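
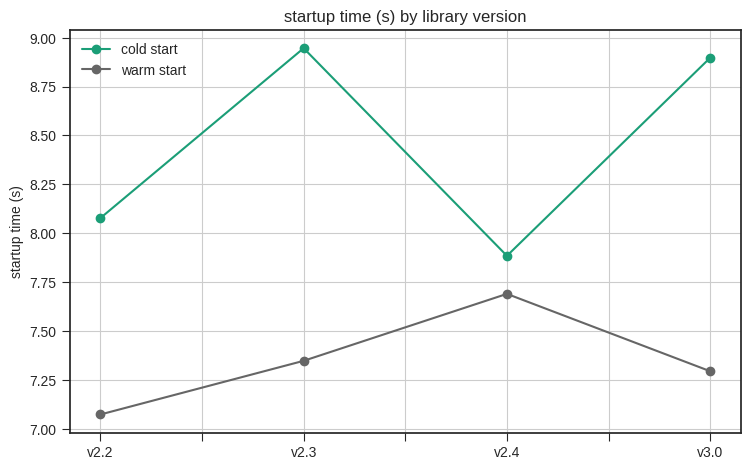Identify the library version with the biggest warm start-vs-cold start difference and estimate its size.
v3.0, ≈ 1.6 s

v3.0: warm start ≈ 7.2, cold start ≈ 8.8 → gap ≈ 1.6. Next-largest (v2.3) is only ≈ 1.6.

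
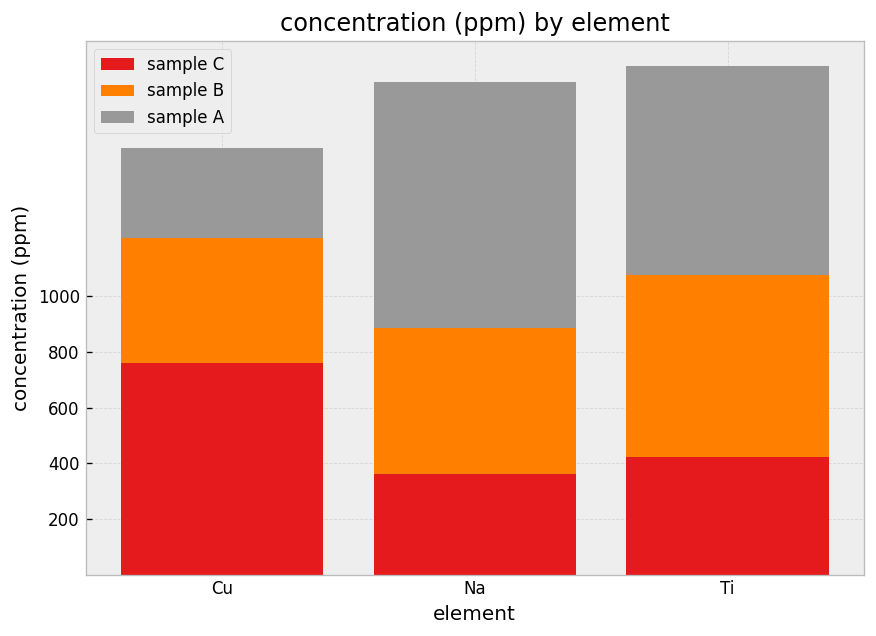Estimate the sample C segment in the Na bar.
≈ 400

sample C top ≈ 400, bottom ≈ 0; segment ≈ 400.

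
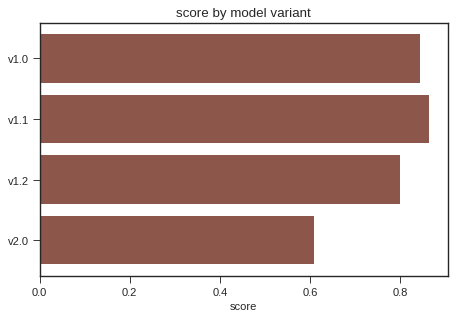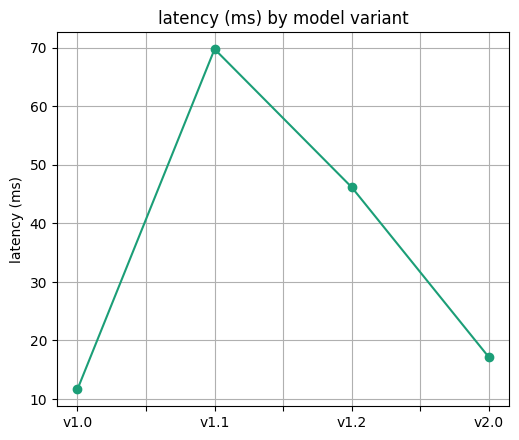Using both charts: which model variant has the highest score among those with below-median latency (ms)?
Chart 2 median latency (ms) ≈ 30; below-median model variants: v1.0, v2.0. Among those, v1.0 has the highest score (≈ 0.8).

v1.0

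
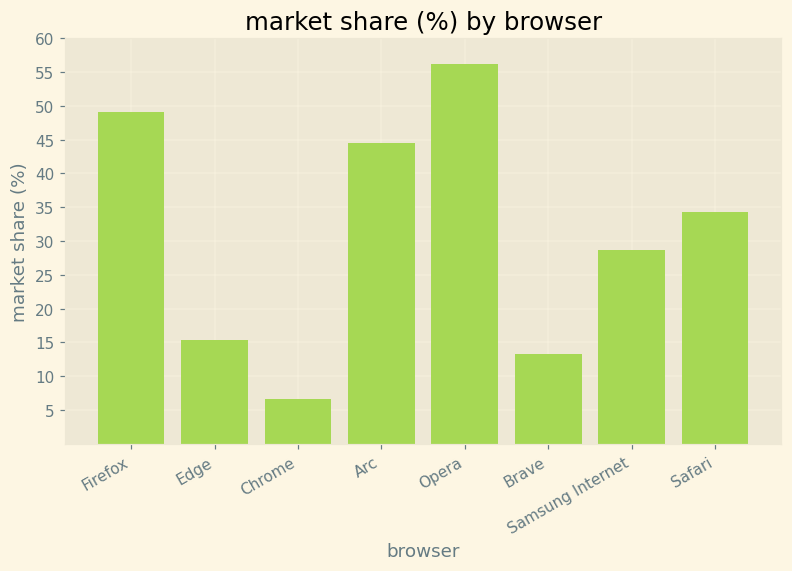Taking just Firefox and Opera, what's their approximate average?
≈ 52

(50 + 55) / 2 ≈ 52.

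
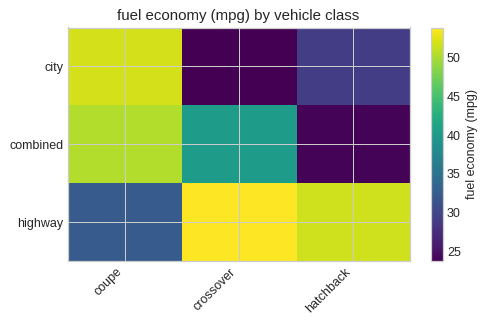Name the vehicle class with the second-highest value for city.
Top 3 for city: coupe ≈ 50, hatchback ≈ 30, crossover ≈ 25.

hatchback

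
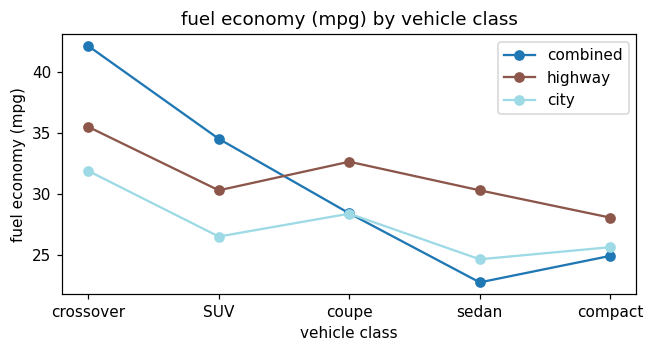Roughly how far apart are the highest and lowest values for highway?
Max crossover ≈ 36, min compact ≈ 28; range ≈ 8.

≈ 8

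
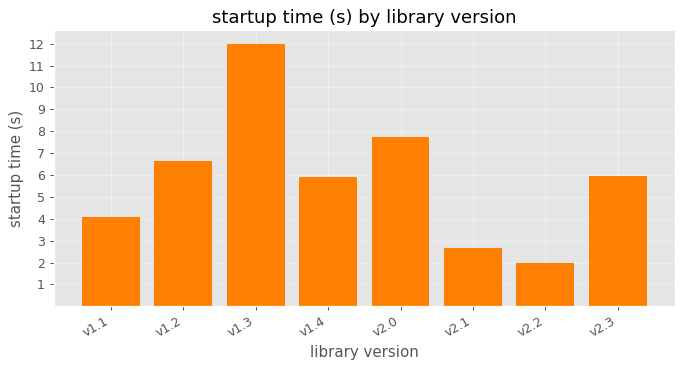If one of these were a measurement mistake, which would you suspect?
v1.3

v1.3 ≈ 12; the rest sit between ≈ 2 and ≈ 8.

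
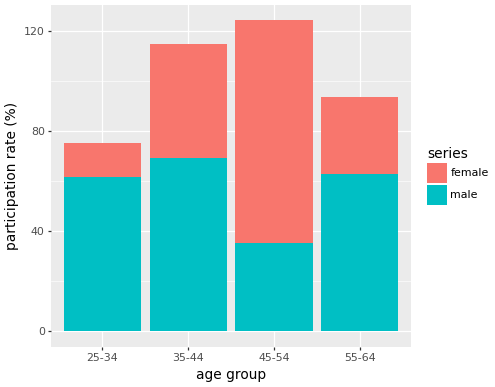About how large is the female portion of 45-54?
≈ 80

female top ≈ 120, bottom ≈ 40; segment ≈ 80.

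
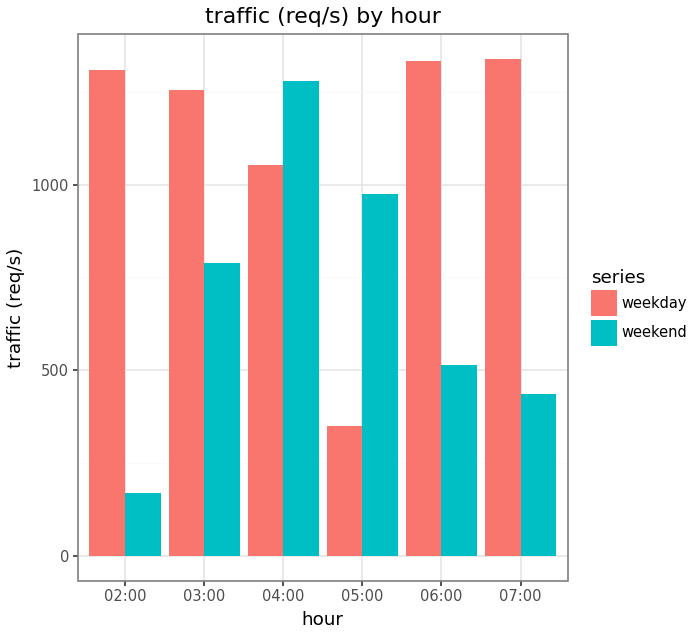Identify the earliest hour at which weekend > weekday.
03:00: weekend ≈ 800 vs weekday ≈ 1200 (not yet); 04:00: weekend ≈ 1200 vs weekday ≈ 1000 (first crossover).

04:00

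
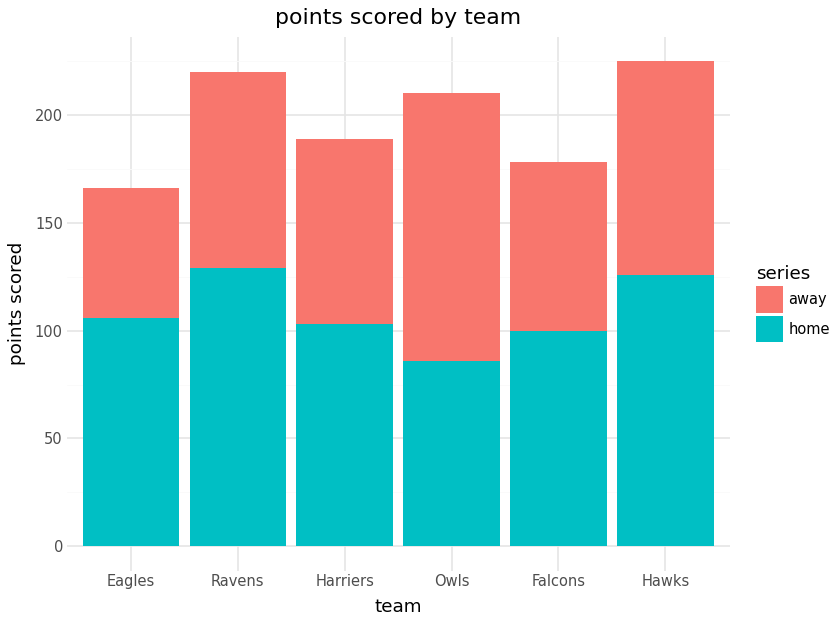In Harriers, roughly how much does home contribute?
≈ 100

home top ≈ 100, bottom ≈ 0; segment ≈ 100.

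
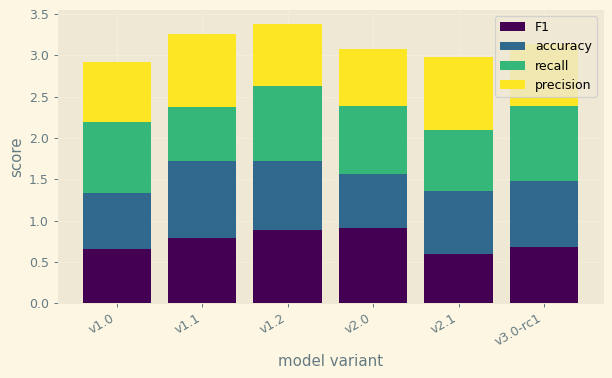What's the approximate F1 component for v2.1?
≈ 0.5

F1 top ≈ 0.5, bottom ≈ 0.0; segment ≈ 0.5.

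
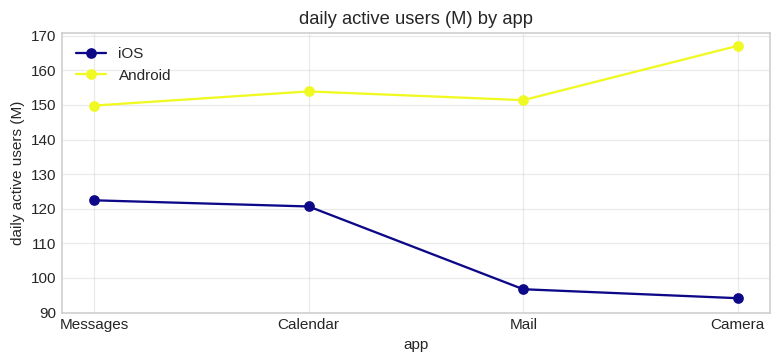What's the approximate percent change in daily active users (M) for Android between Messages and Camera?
≈ +13.3%

Messages ≈ 150, Camera ≈ 170; (170 − 150) / 150 ≈ +13.3%.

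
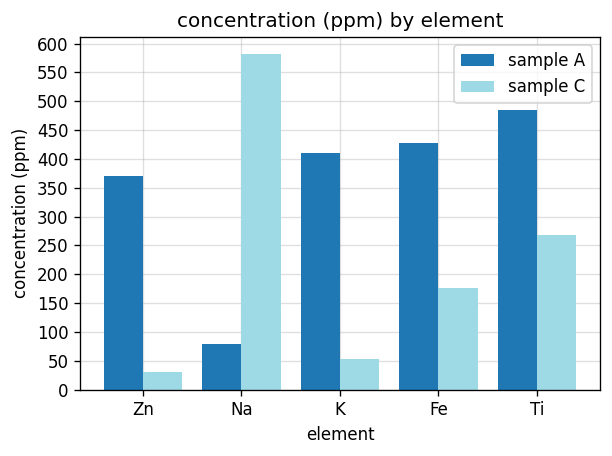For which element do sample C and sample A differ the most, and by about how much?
Na: sample C ≈ 600, sample A ≈ 100 → gap ≈ 500. Next-largest (K) is only ≈ 350.

Na, ≈ 500 ppm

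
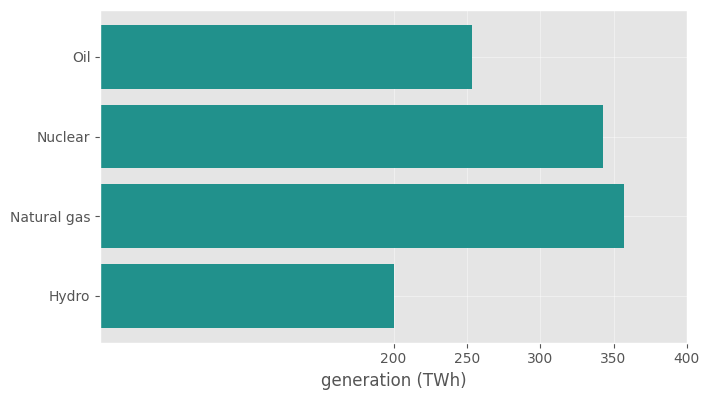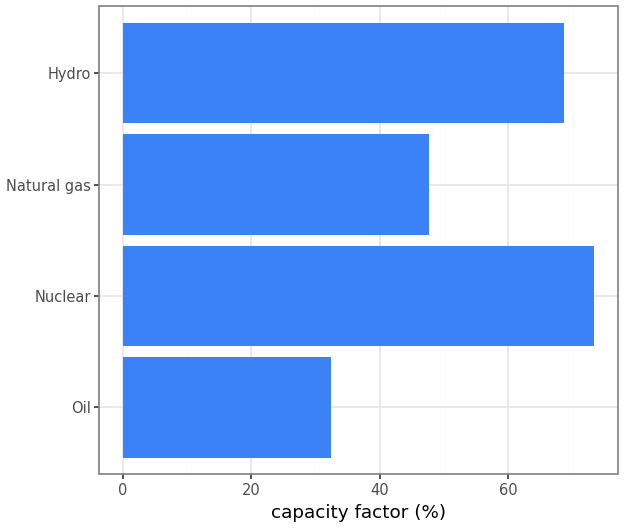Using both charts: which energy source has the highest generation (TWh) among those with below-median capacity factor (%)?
Chart 2 median capacity factor (%) ≈ 60; below-median energy sources: Oil, Natural gas. Among those, Natural gas has the highest generation (TWh) (≈ 350).

Natural gas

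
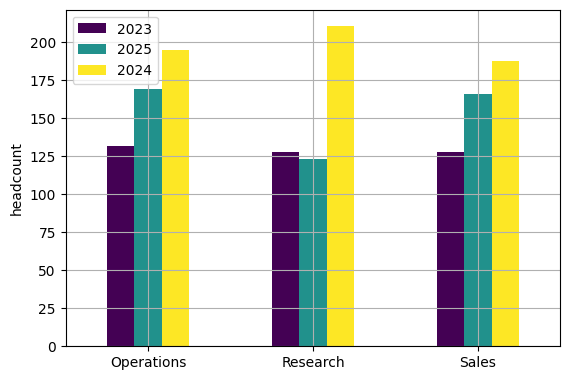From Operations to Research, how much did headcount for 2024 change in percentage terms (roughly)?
≈ +10%

Operations ≈ 200, Research ≈ 220; (220 − 200) / 200 ≈ +10%.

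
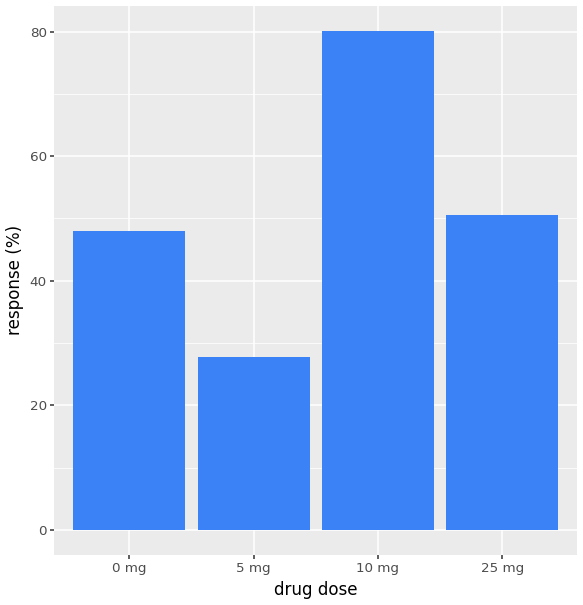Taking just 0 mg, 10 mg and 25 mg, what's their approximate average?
≈ 60

(50 + 80 + 50) / 3 ≈ 60.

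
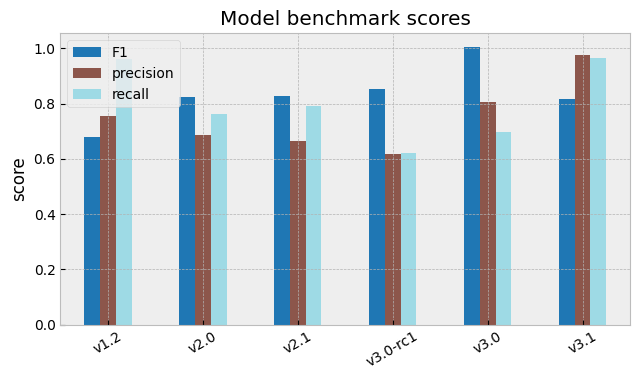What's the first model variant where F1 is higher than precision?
v1.2: F1 ≈ 0.7 vs precision ≈ 0.8 (not yet); v2.0: F1 ≈ 0.8 vs precision ≈ 0.7 (first crossover).

v2.0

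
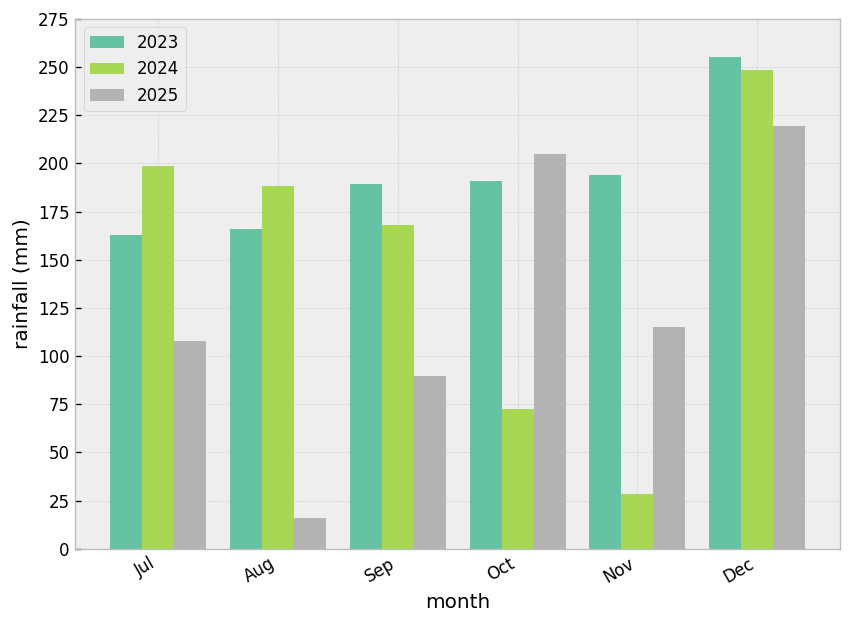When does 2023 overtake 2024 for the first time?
Aug: 2023 ≈ 175 vs 2024 ≈ 200 (not yet); Sep: 2023 ≈ 200 vs 2024 ≈ 175 (first crossover).

Sep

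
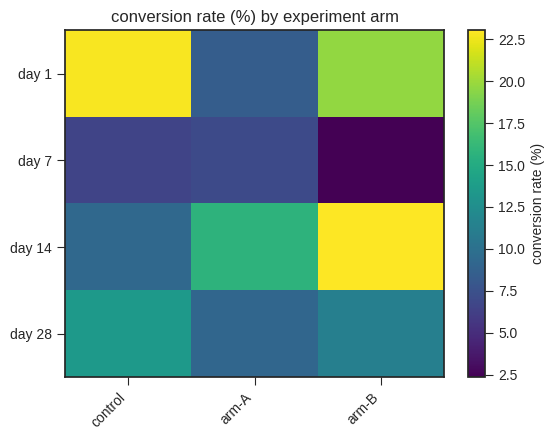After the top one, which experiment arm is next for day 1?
arm-B

Top 3 for day 1: control ≈ 22, arm-B ≈ 20, arm-A ≈ 8.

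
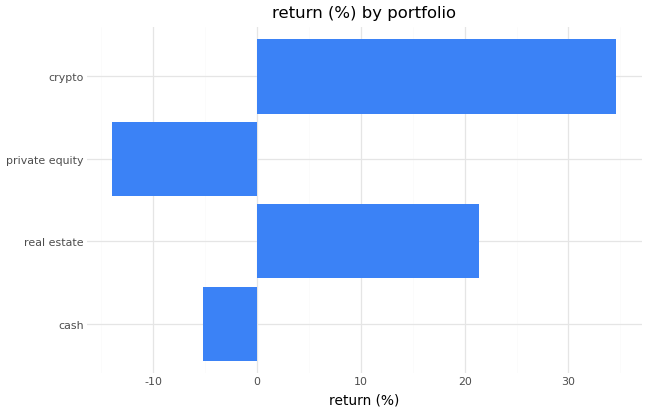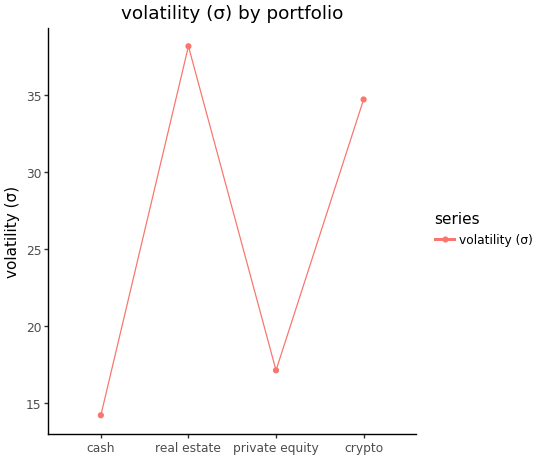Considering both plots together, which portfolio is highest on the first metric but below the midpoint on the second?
cash

Chart 2 median volatility (σ) ≈ 25; below-median portfolios: cash, private equity. Among those, cash has the highest return (%) (≈ -5).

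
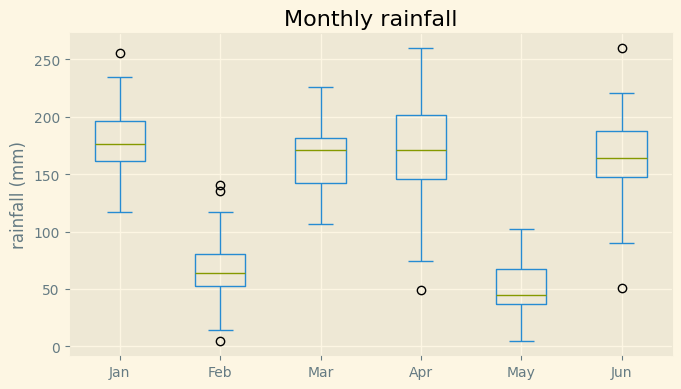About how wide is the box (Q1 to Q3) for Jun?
Q3 ≈ 180, Q1 ≈ 140; IQR ≈ 40.

≈ 40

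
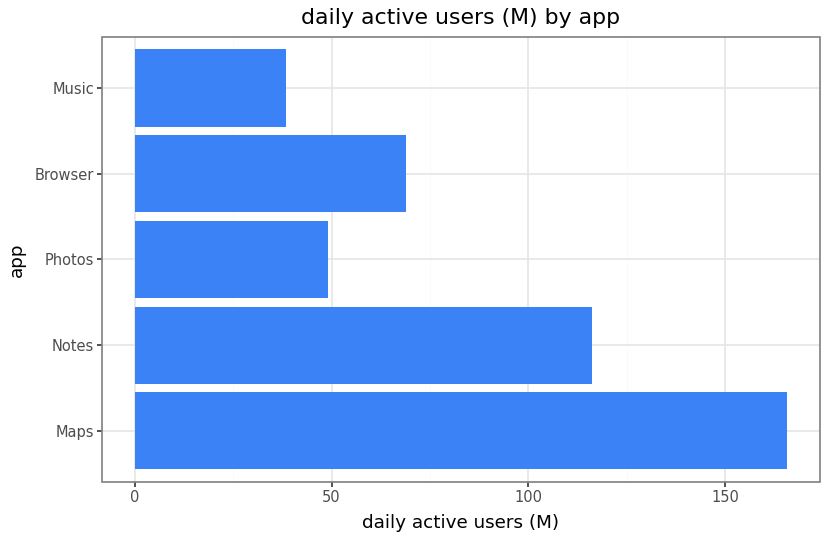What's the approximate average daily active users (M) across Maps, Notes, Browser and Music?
(160 + 120 + 60 + 40) / 4 ≈ 95.

≈ 95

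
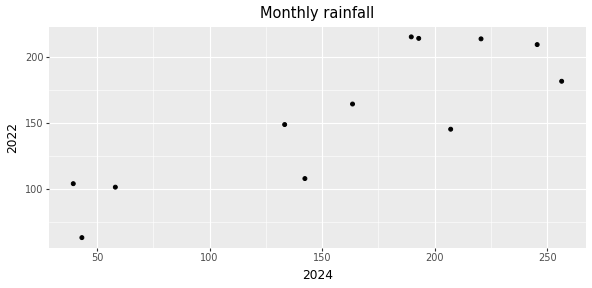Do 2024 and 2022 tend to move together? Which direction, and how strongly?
positive, strong

Points are positively correlated; strong (|r| ≈ 0.8).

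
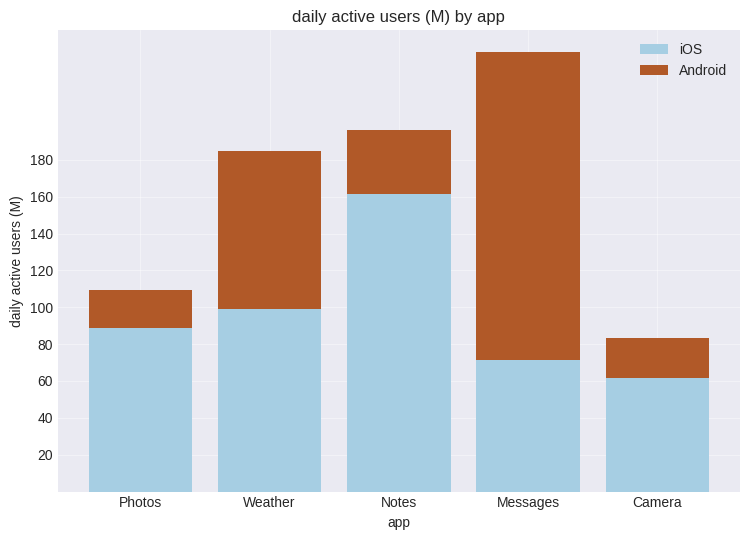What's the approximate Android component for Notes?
Android top ≈ 200, bottom ≈ 160; segment ≈ 40.

≈ 40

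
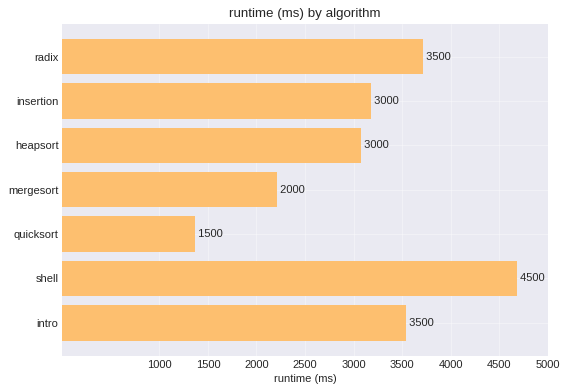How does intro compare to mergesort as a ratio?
≈ 1.75×

intro ≈ 3500, mergesort ≈ 2000; 3500/2000 ≈ 1.75.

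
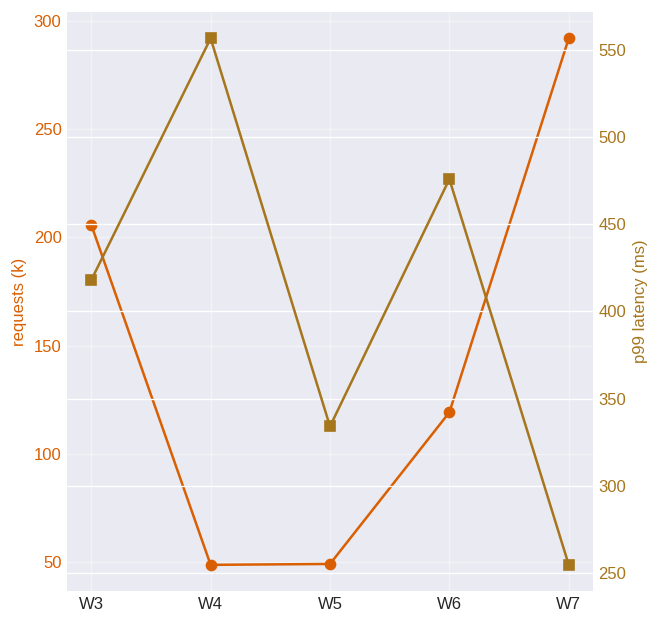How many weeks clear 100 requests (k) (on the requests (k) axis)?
Above 100: W3, W6, W7.

3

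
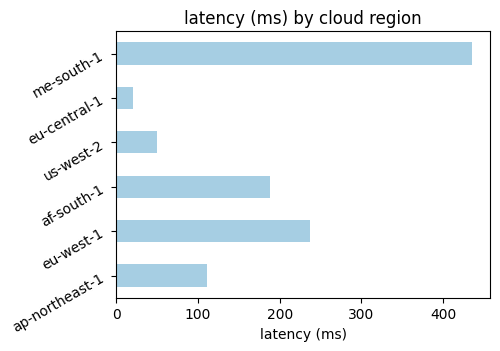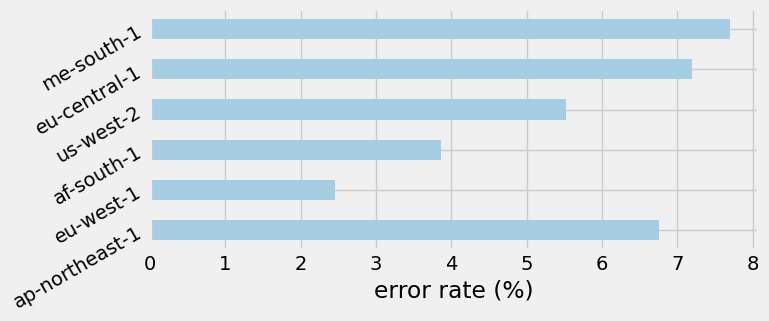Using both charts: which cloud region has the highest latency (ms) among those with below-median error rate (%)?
eu-west-1

Chart 2 median error rate (%) ≈ 6; below-median cloud regions: eu-west-1, af-south-1, us-west-2. Among those, eu-west-1 has the highest latency (ms) (≈ 250).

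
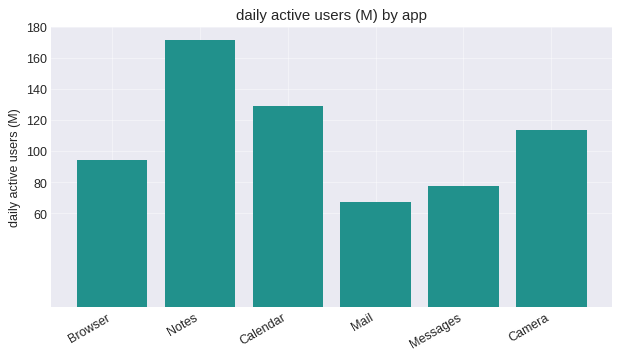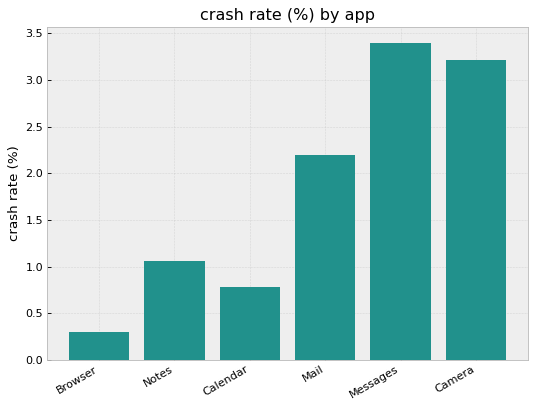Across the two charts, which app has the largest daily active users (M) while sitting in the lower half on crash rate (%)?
Notes

Chart 2 median crash rate (%) ≈ 1.5; below-median apps: Browser, Notes, Calendar. Among those, Notes has the highest daily active users (M) (≈ 180).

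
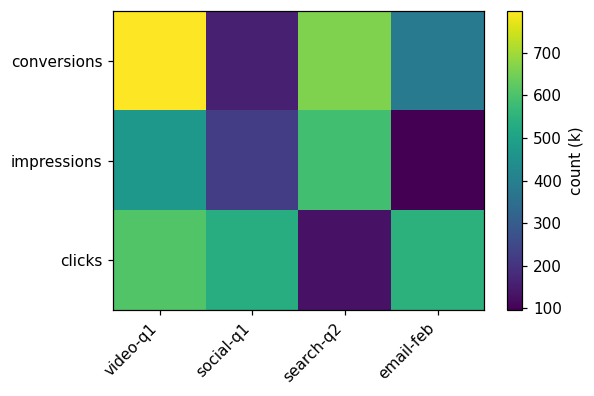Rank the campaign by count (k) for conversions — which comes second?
search-q2

Top 3 for conversions: video-q1 ≈ 800, search-q2 ≈ 700, email-feb ≈ 400.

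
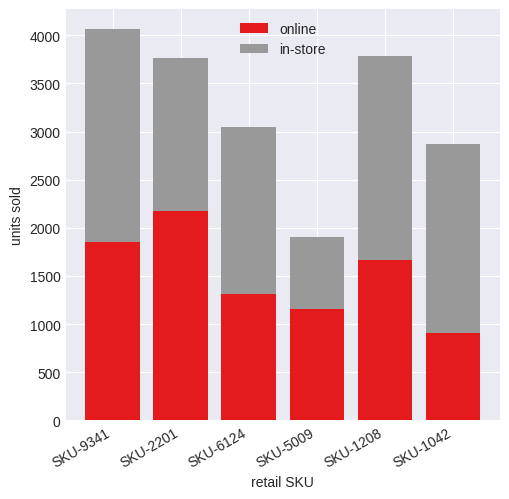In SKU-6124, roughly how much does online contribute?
≈ 1500

online top ≈ 1500, bottom ≈ 0; segment ≈ 1500.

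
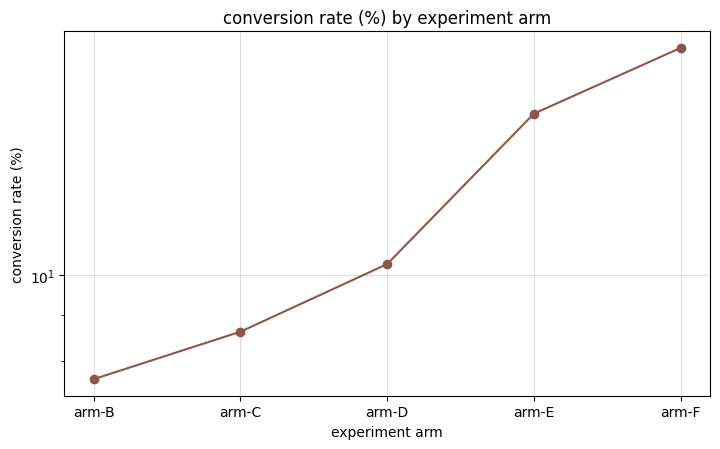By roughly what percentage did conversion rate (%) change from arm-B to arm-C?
≈ +12.5%

arm-B ≈ 8, arm-C ≈ 9; (9 − 8) / 8 ≈ +12.5%.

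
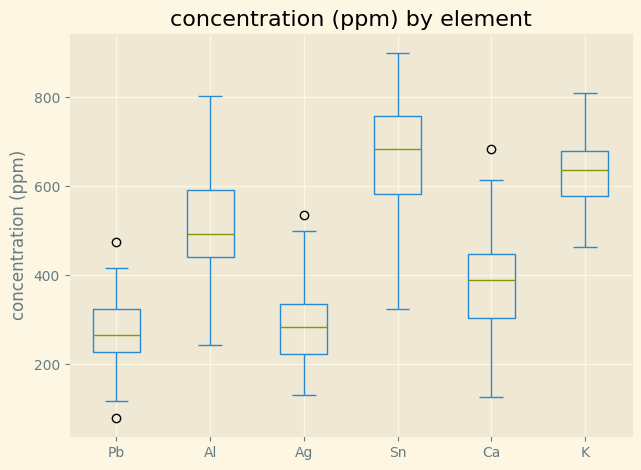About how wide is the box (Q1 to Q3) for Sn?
Q3 ≈ 750, Q1 ≈ 600; IQR ≈ 150.

≈ 150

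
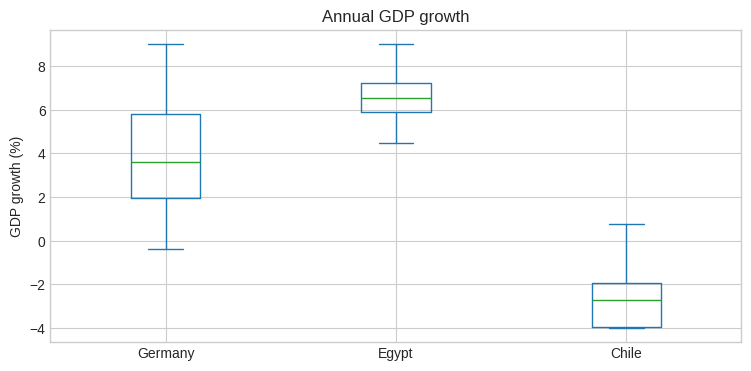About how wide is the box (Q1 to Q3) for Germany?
≈ 4

Q3 ≈ 6, Q1 ≈ 2; IQR ≈ 4.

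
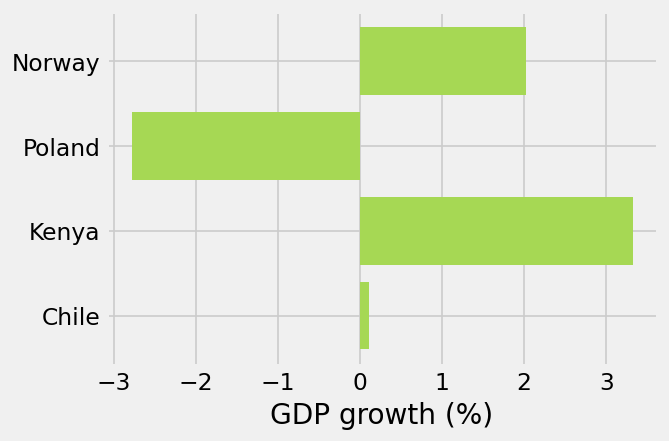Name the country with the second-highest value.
Norway

Top 3: Kenya ≈ 3, Norway ≈ 2, Chile ≈ 0.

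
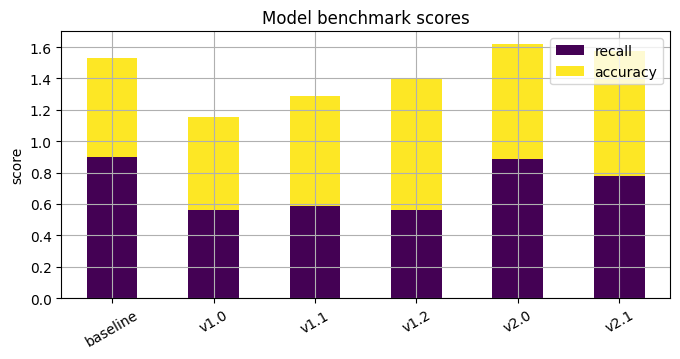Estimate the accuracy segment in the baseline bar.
accuracy top ≈ 1.6, bottom ≈ 1.0; segment ≈ 0.6.

≈ 0.6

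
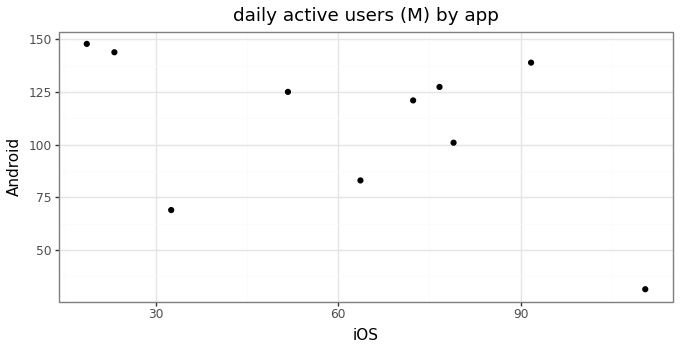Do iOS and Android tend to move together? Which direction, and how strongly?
Points are negatively correlated; moderate (|r| ≈ 0.5).

negative, moderate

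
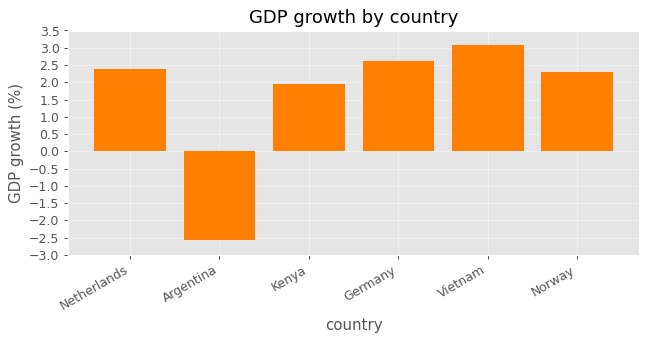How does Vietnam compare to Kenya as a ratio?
Vietnam ≈ 3.0, Kenya ≈ 2.0; 3.0/2.0 ≈ 1.5.

≈ 1.5×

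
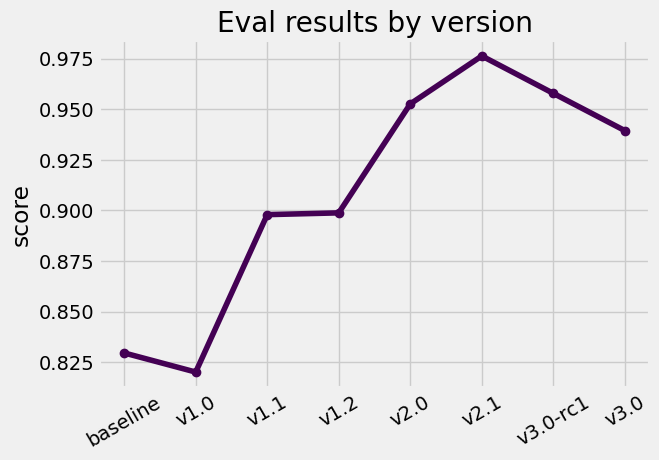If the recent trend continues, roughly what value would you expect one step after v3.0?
≈ 0.92

Last three: 0.98, 0.96, 0.94 → slope ≈ -0.02/step → next ≈ 0.92.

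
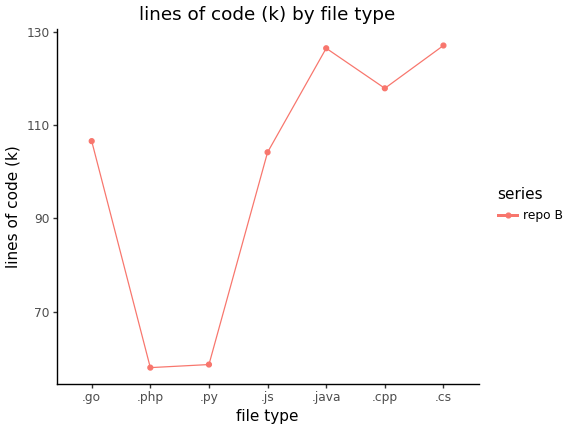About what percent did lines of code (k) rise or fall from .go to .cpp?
≈ +9.1%

.go ≈ 110, .cpp ≈ 120; (120 − 110) / 110 ≈ +9.1%.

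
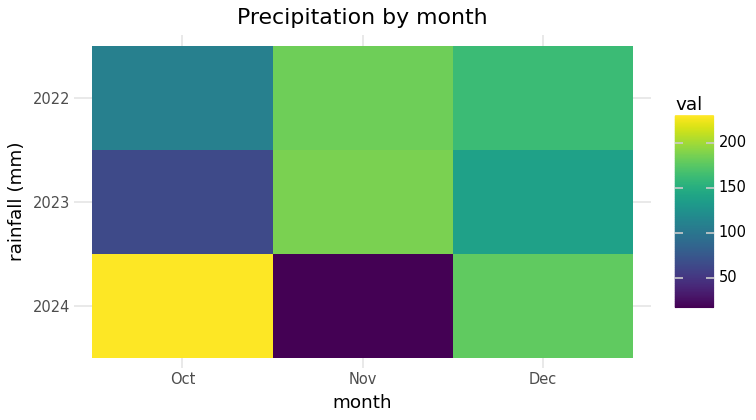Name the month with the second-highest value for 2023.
Top 3 for 2023: Nov ≈ 180, Dec ≈ 140, Oct ≈ 60.

Dec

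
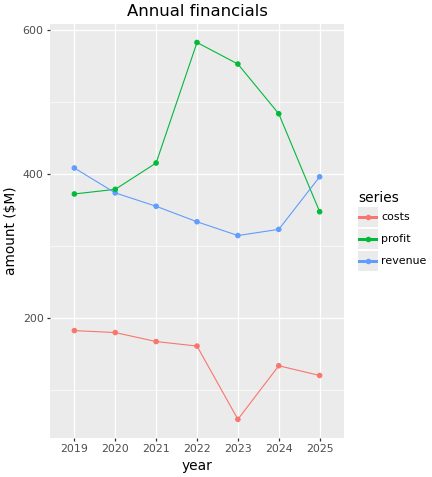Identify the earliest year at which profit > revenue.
2020

2019: profit ≈ 350 vs revenue ≈ 400 (not yet); 2020: profit ≈ 400 vs revenue ≈ 350 (first crossover).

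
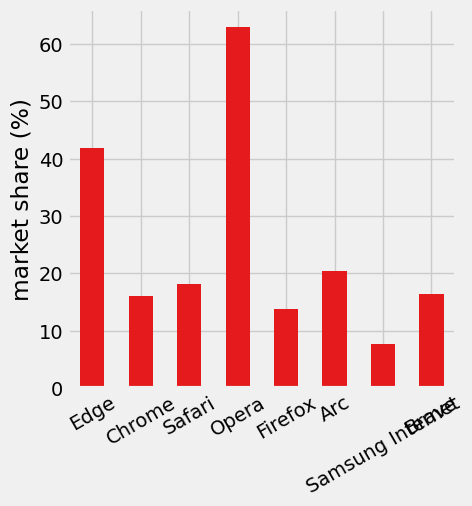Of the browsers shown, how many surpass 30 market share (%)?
2

Above 30: Edge, Opera.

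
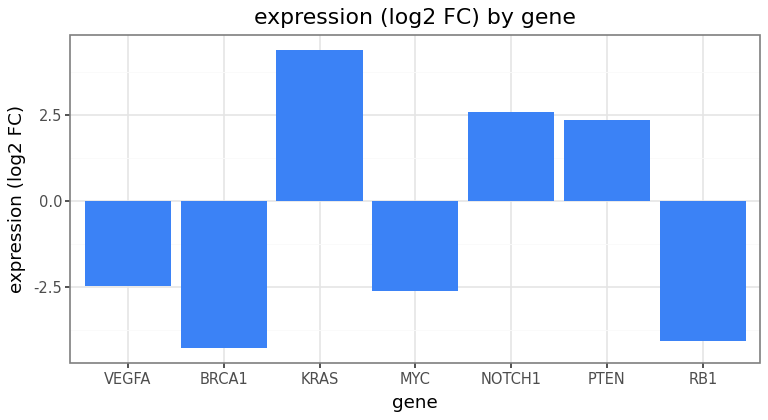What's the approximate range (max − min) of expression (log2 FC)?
≈ 8

Max KRAS ≈ 4, min BRCA1 ≈ -4; range ≈ 8.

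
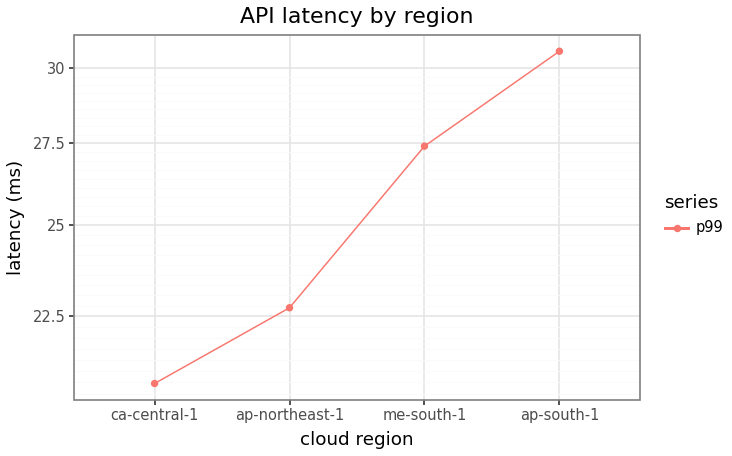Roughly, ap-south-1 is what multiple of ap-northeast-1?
ap-south-1 ≈ 31, ap-northeast-1 ≈ 23; 31/23 ≈ 1.35.

≈ 1.35×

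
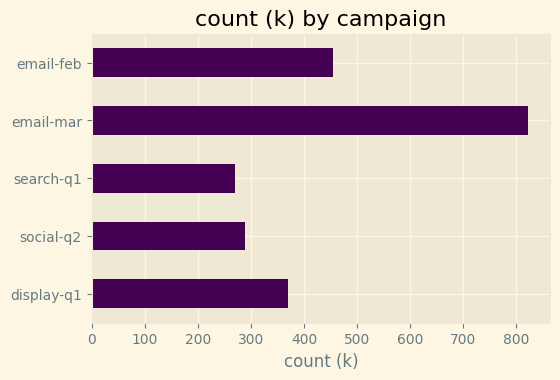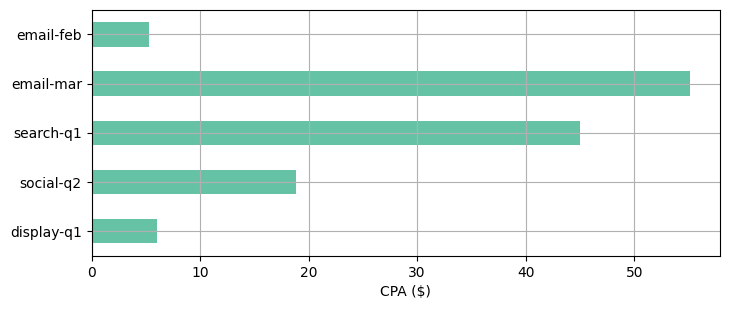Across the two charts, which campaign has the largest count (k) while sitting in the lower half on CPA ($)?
email-feb

Chart 2 median CPA ($) ≈ 20; below-median campaigns: display-q1, email-feb. Among those, email-feb has the highest count (k) (≈ 500).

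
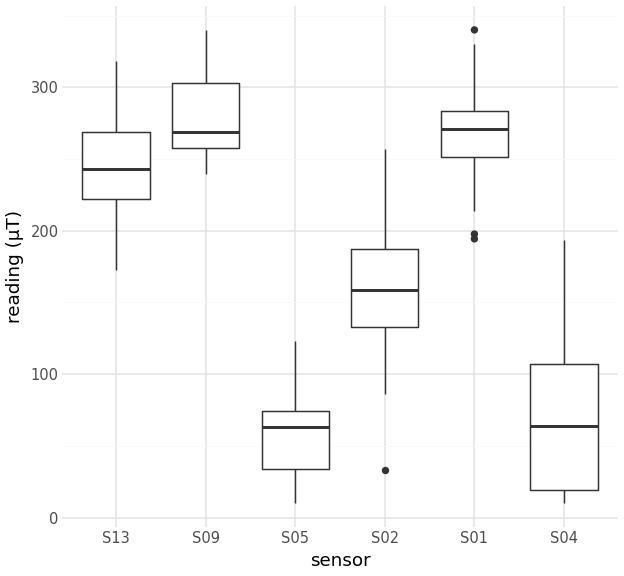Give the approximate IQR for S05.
Q3 ≈ 80, Q1 ≈ 40; IQR ≈ 40.

≈ 40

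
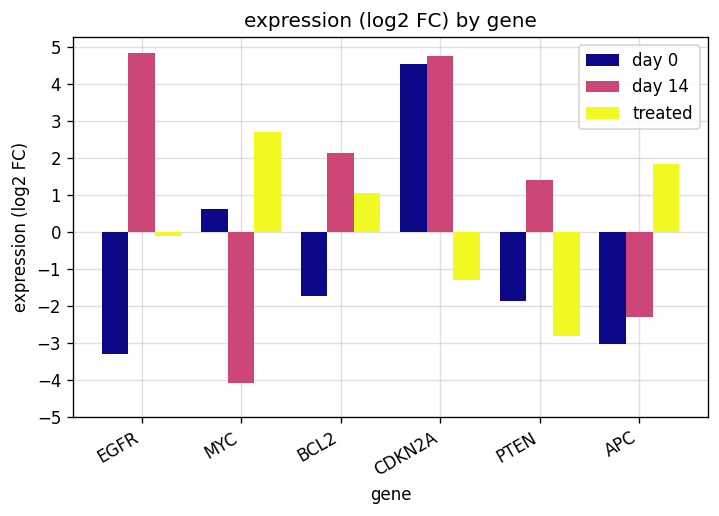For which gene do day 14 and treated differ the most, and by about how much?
MYC: day 14 ≈ -4, treated ≈ 3 → gap ≈ 7. Next-largest (CDKN2A) is only ≈ 6.

MYC, ≈ 7 log2 FC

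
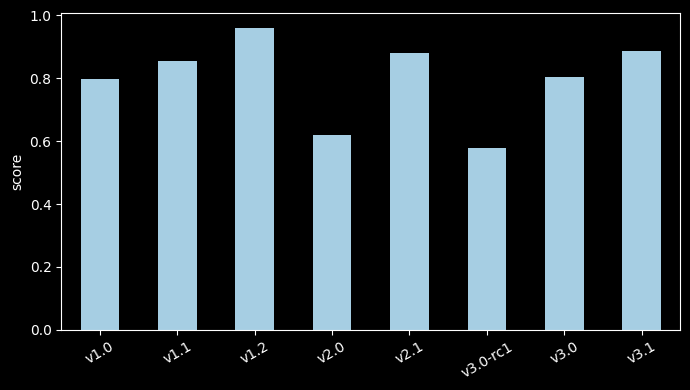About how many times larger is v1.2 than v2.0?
v1.2 ≈ 1.0, v2.0 ≈ 0.6; 1.0/0.6 ≈ 1.67.

≈ 1.67×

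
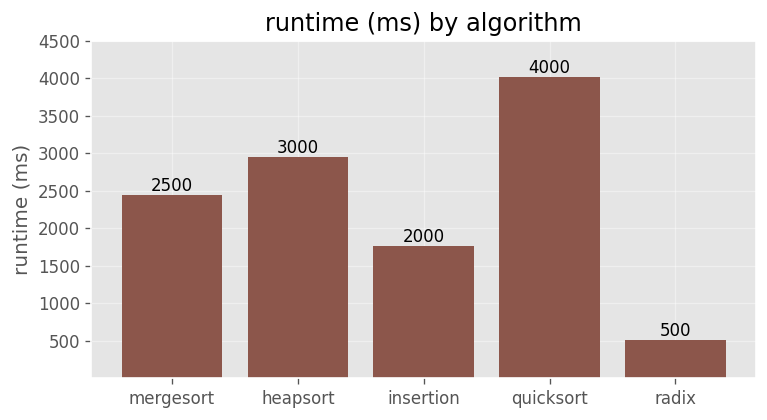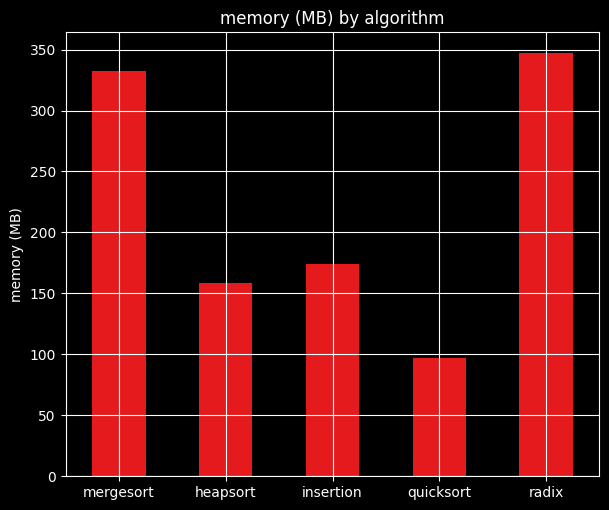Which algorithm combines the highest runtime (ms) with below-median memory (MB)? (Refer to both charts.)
quicksort

Chart 2 median memory (MB) ≈ 150; below-median algorithms: heapsort, quicksort. Among those, quicksort has the highest runtime (ms) (≈ 4000).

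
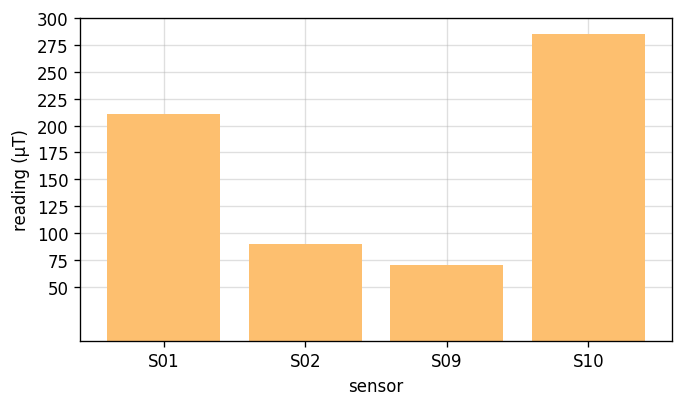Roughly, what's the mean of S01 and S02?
≈ 150

(200 + 100) / 2 ≈ 150.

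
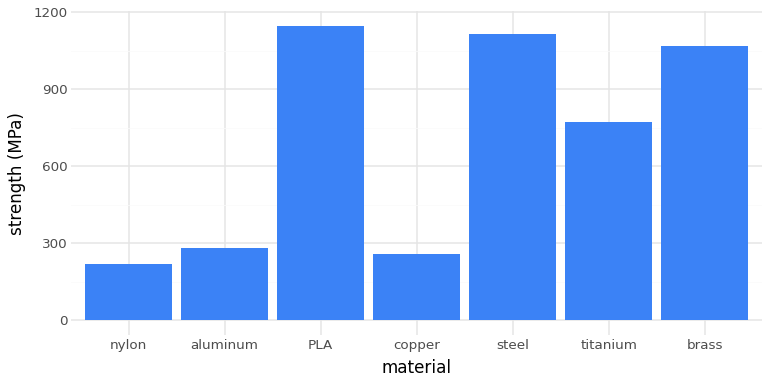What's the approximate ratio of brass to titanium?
brass ≈ 1100, titanium ≈ 800; 1100/800 ≈ 1.38.

≈ 1.38×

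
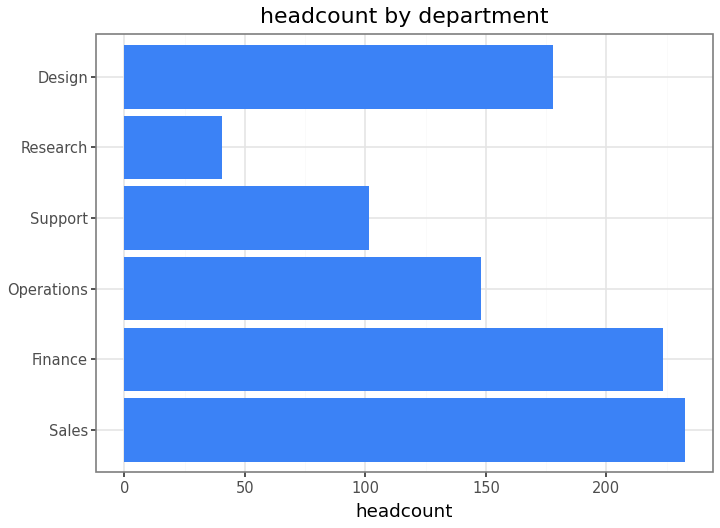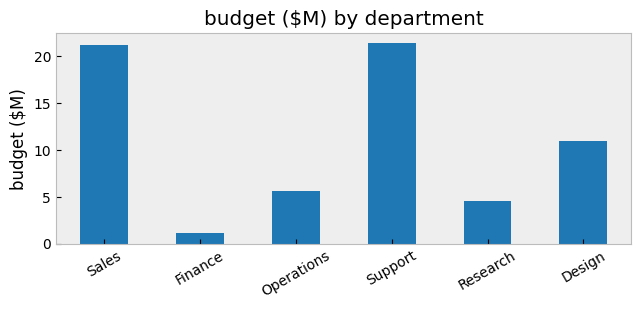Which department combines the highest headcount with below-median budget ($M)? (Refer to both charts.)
Chart 2 median budget ($M) ≈ 8; below-median departments: Finance, Operations, Research. Among those, Finance has the highest headcount (≈ 225).

Finance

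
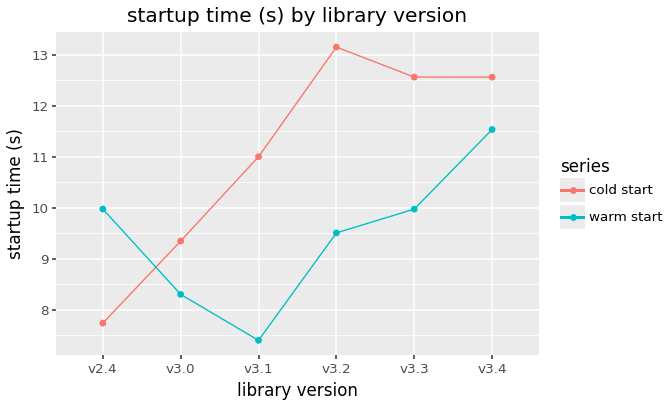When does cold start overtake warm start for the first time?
v2.4: cold start ≈ 7.5 vs warm start ≈ 10.0 (not yet); v3.0: cold start ≈ 9.5 vs warm start ≈ 8.5 (first crossover).

v3.0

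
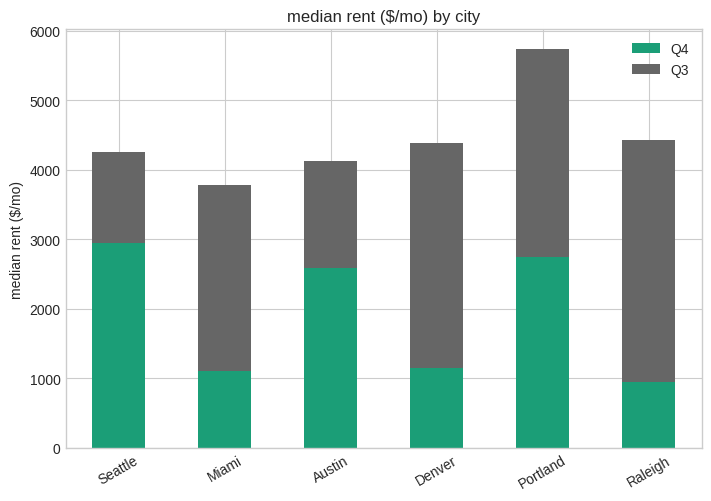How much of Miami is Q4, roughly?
Q4 top ≈ 1000, bottom ≈ 0; segment ≈ 1000.

≈ 1000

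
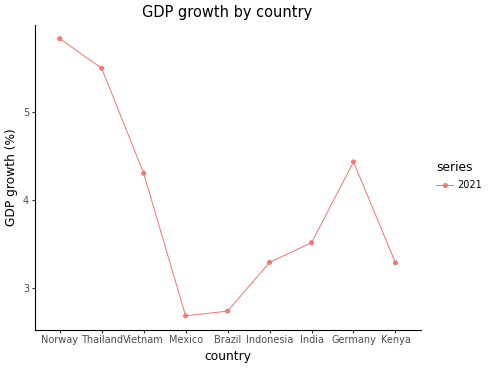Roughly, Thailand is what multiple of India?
≈ 1.57×

Thailand ≈ 5.5, India ≈ 3.5; 5.5/3.5 ≈ 1.57.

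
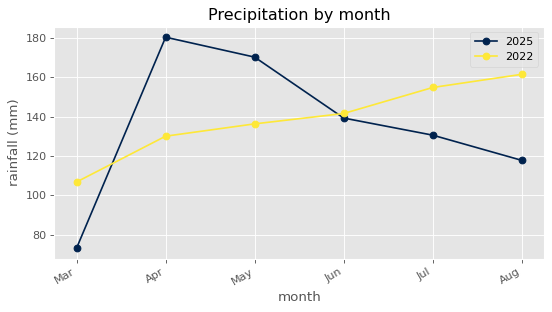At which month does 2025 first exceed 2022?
Apr

Mar: 2025 ≈ 70 vs 2022 ≈ 110 (not yet); Apr: 2025 ≈ 180 vs 2022 ≈ 130 (first crossover).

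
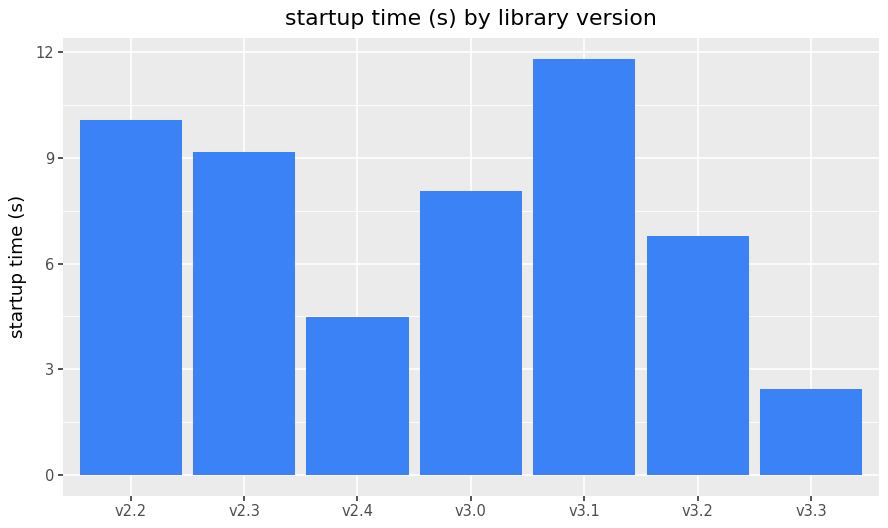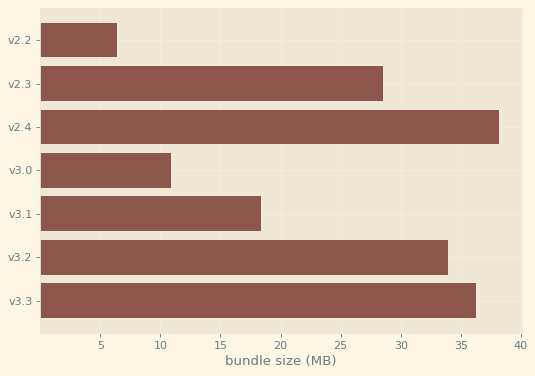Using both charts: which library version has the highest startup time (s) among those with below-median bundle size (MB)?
Chart 2 median bundle size (MB) ≈ 30; below-median library versions: v2.2, v3.0, v3.1. Among those, v3.1 has the highest startup time (s) (≈ 12).

v3.1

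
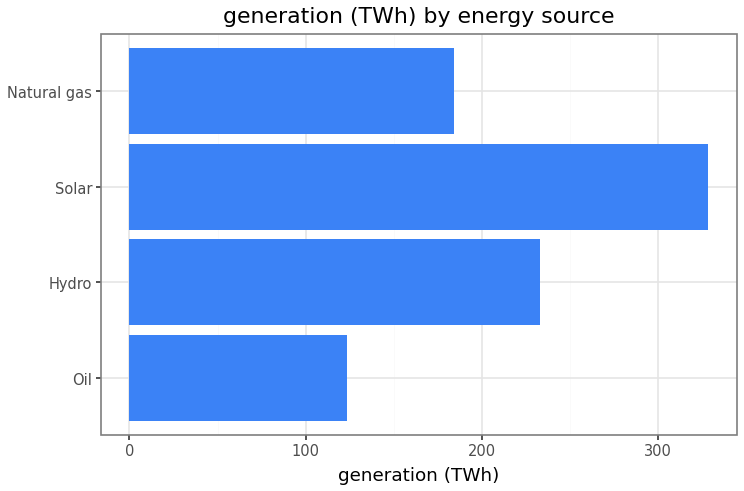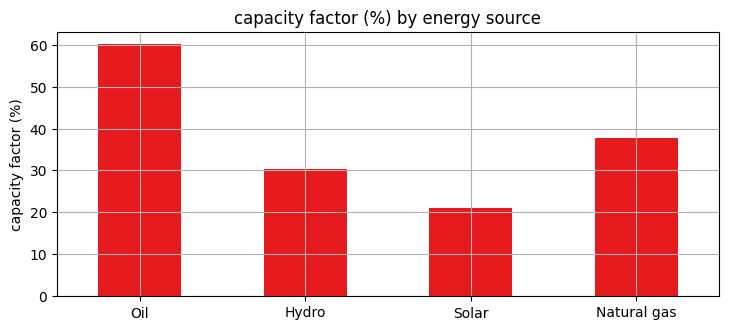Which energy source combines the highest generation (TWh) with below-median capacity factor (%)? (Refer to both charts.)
Chart 2 median capacity factor (%) ≈ 30; below-median energy sources: Hydro, Solar. Among those, Solar has the highest generation (TWh) (≈ 350).

Solar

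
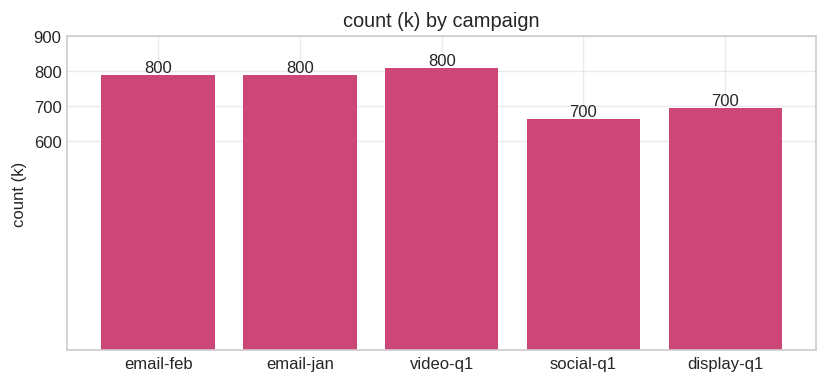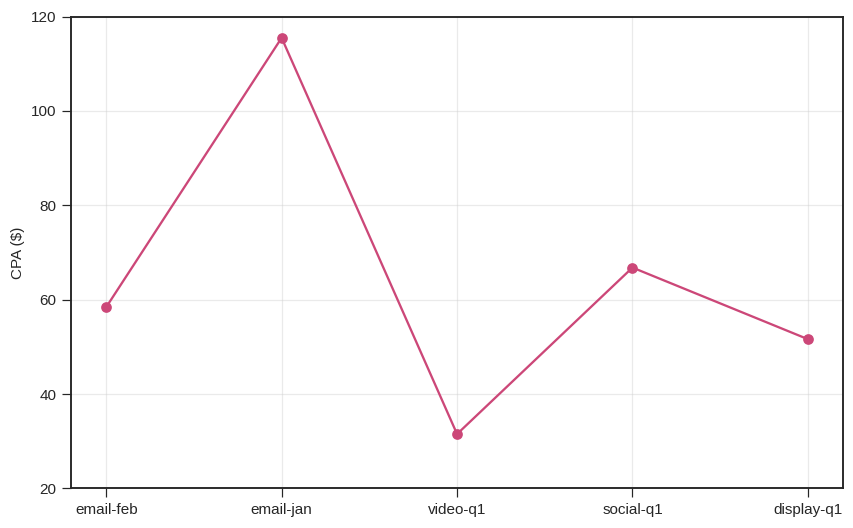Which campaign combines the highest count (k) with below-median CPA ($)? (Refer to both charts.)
Chart 2 median CPA ($) ≈ 60; below-median campaigns: video-q1, display-q1. Among those, video-q1 has the highest count (k) (≈ 800).

video-q1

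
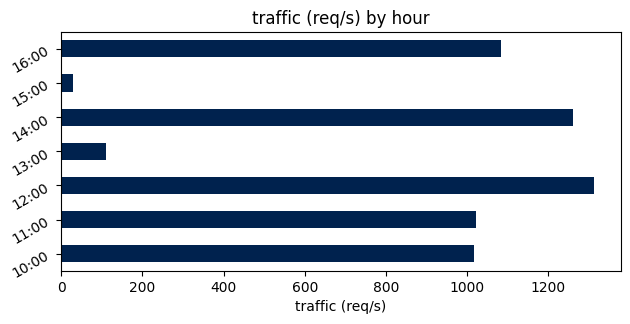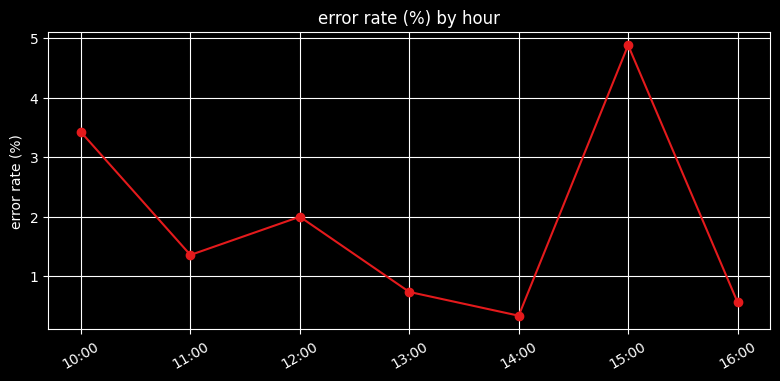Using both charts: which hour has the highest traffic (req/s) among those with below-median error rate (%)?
14:00

Chart 2 median error rate (%) ≈ 1.5; below-median hours: 13:00, 14:00, 16:00. Among those, 14:00 has the highest traffic (req/s) (≈ 1200).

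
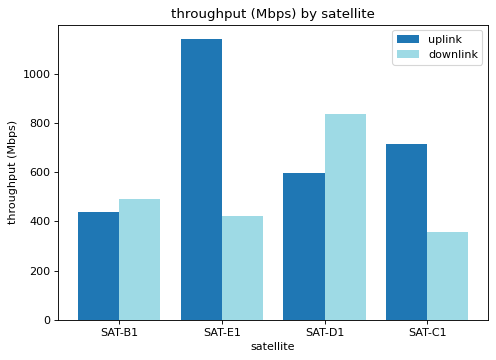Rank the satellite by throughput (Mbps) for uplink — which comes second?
Top 3 for uplink: SAT-E1 ≈ 1100, SAT-C1 ≈ 700, SAT-D1 ≈ 600.

SAT-C1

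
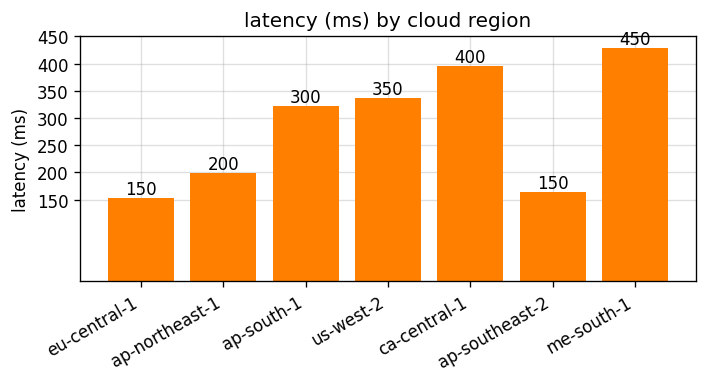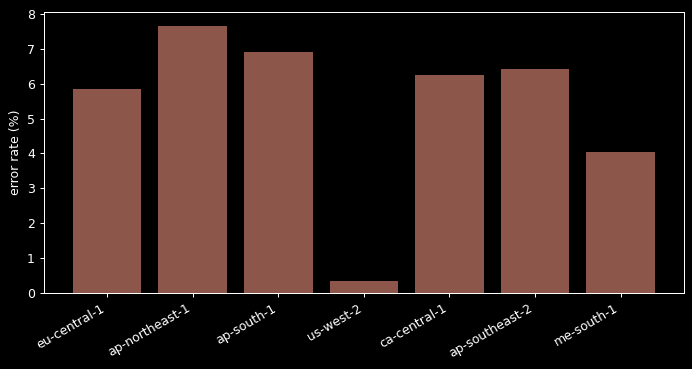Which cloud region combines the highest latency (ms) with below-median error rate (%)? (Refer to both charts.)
me-south-1

Chart 2 median error rate (%) ≈ 6; below-median cloud regions: eu-central-1, us-west-2, me-south-1. Among those, me-south-1 has the highest latency (ms) (≈ 450).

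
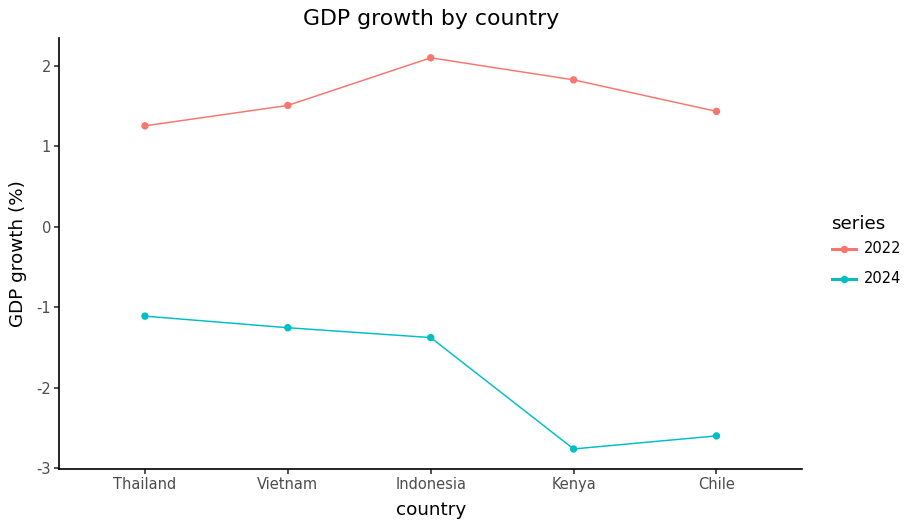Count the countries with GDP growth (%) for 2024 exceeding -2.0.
3

Above -2.0: Thailand, Vietnam, Indonesia.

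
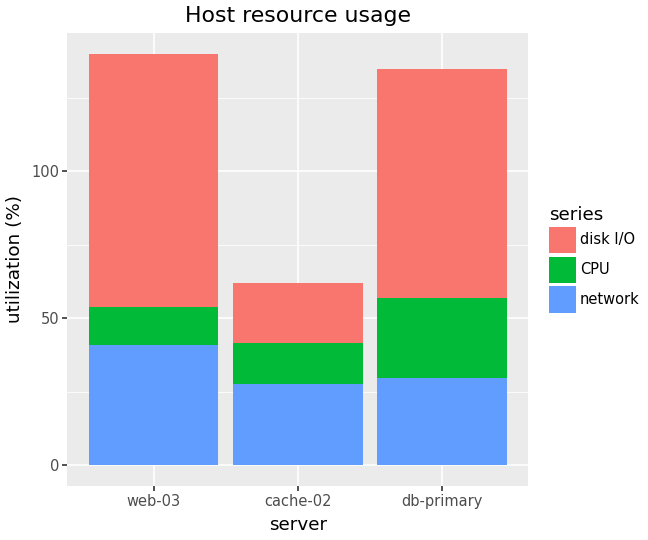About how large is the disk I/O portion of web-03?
disk I/O top ≈ 140, bottom ≈ 60; segment ≈ 80.

≈ 80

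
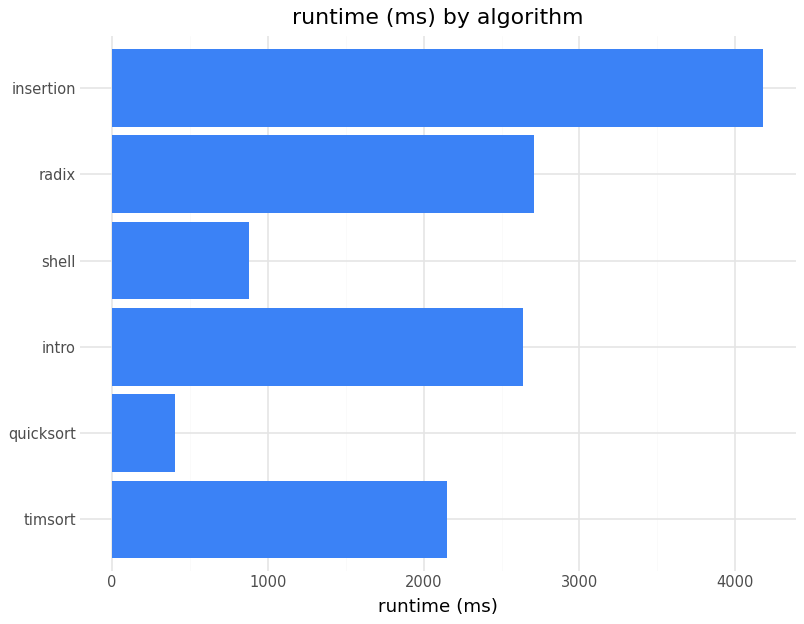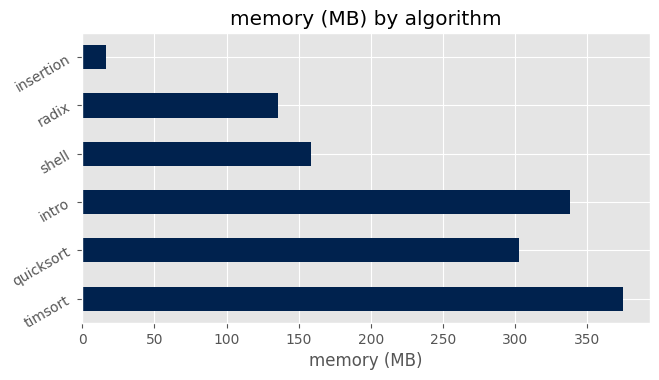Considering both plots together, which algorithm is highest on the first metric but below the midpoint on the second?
Chart 2 median memory (MB) ≈ 250; below-median algorithms: shell, radix, insertion. Among those, insertion has the highest runtime (ms) (≈ 4000).

insertion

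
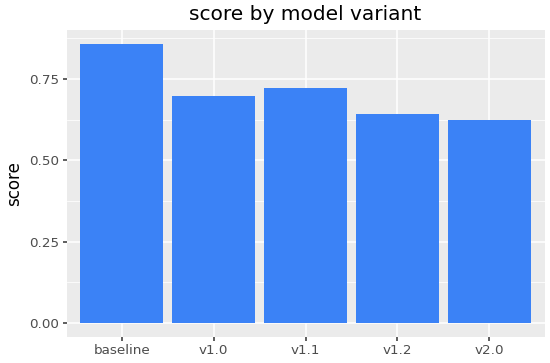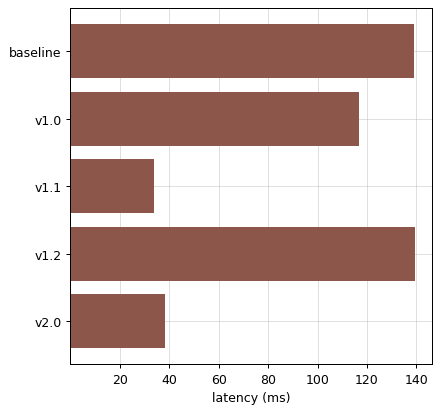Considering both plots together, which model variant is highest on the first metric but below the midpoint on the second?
v1.1

Chart 2 median latency (ms) ≈ 120; below-median model variants: v1.1, v2.0. Among those, v1.1 has the highest score (≈ 0.7).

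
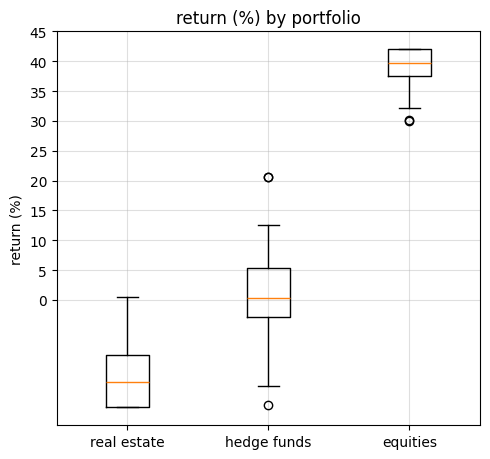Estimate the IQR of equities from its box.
≈ 5

Q3 ≈ 40, Q1 ≈ 35; IQR ≈ 5.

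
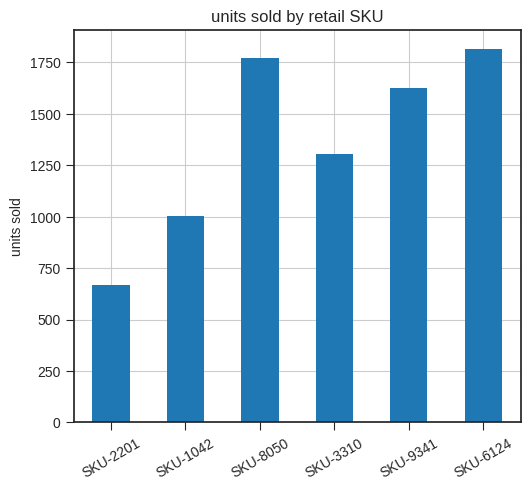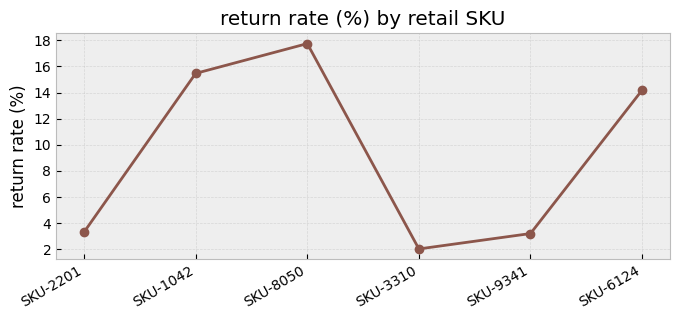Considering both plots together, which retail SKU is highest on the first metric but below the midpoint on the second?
Chart 2 median return rate (%) ≈ 8; below-median retail SKUs: SKU-2201, SKU-3310, SKU-9341. Among those, SKU-9341 has the highest units sold (≈ 1600).

SKU-9341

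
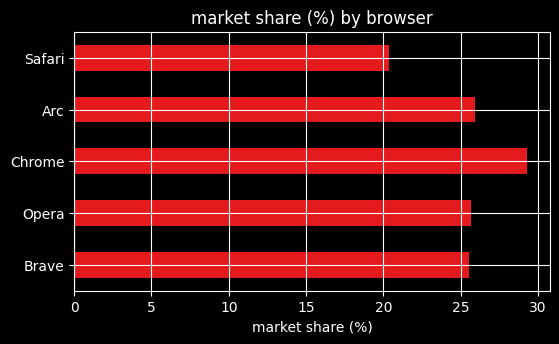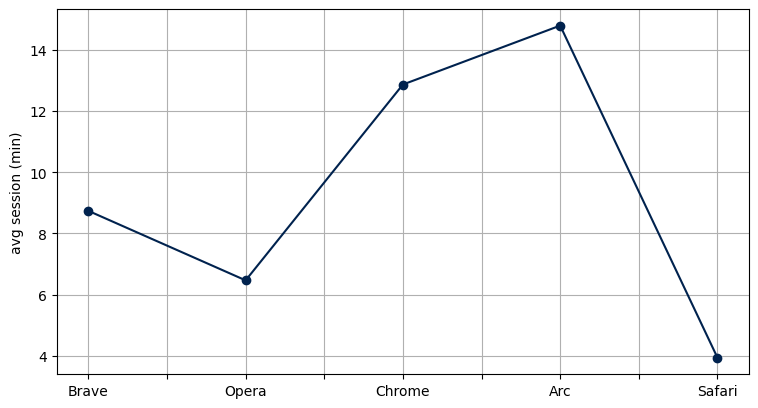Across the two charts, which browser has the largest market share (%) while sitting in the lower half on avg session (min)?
Opera

Chart 2 median avg session (min) ≈ 8; below-median browsers: Opera, Safari. Among those, Opera has the highest market share (%) (≈ 25).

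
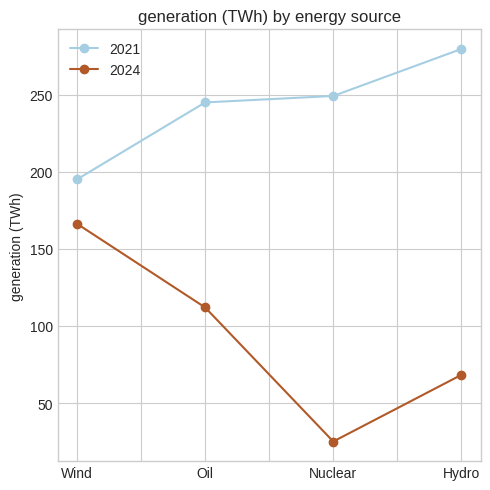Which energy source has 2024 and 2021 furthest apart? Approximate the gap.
Nuclear: 2024 ≈ 25, 2021 ≈ 250 → gap ≈ 225. Next-largest (Hydro) is only ≈ 200.

Nuclear, ≈ 225 TWh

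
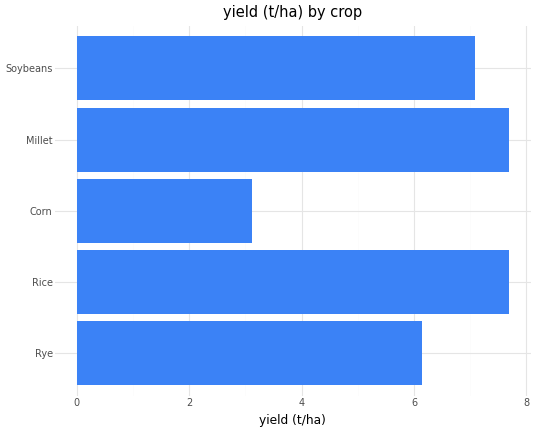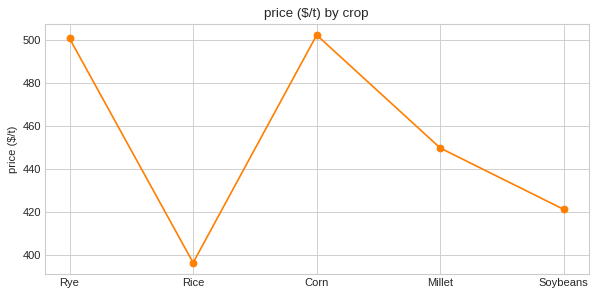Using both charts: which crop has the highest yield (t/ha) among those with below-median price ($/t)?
Chart 2 median price ($/t) ≈ 450; below-median crops: Rice, Soybeans. Among those, Rice has the highest yield (t/ha) (≈ 8).

Rice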